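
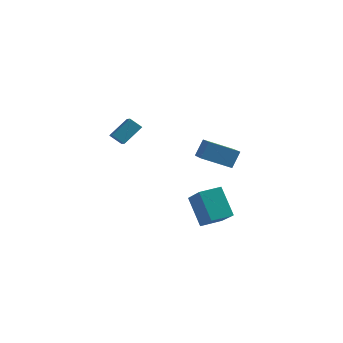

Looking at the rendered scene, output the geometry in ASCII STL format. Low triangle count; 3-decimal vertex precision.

solid 
facet normal -0.476 0.751 -0.458
outer loop
vertex -3.441 1.826 0.745
vertex -2.746 1.902 0.147
vertex -4.144 0.803 -0.2
endloop
endfacet
facet normal -0.754 -0.083 0.651
outer loop
vertex -3.734 0.158 0.193
vertex -3.441 1.826 0.745
vertex -4.144 0.803 -0.2
endloop
endfacet
facet normal -0.477 0.751 -0.457
outer loop
vertex -4.144 0.803 -0.2
vertex -2.746 1.902 0.147
vertex -3.449 0.88 -0.799
endloop
endfacet
facet normal -0.450 -0.656 -0.606
outer loop
vertex -3.449 0.88 -0.799
vertex -3.734 0.158 0.193
vertex -4.144 0.803 -0.2
endloop
endfacet
facet normal 0.450 0.656 0.606
outer loop
vertex -3.441 1.826 0.745
vertex -2.336 1.257 0.54
vertex -2.746 1.902 0.147
endloop
endfacet
facet normal -0.755 -0.083 0.650
outer loop
vertex -3.031 1.18 1.139
vertex -3.441 1.826 0.745
vertex -3.734 0.158 0.193
endloop
endfacet
facet normal 0.450 0.656 0.606
outer loop
vertex -3.031 1.18 1.139
vertex -2.336 1.257 0.54
vertex -3.441 1.826 0.745
endloop
endfacet
facet normal 0.755 0.083 -0.651
outer loop
vertex -2.746 1.902 0.147
vertex -2.336 1.257 0.54
vertex -3.449 0.88 -0.799
endloop
endfacet
facet normal -0.450 -0.656 -0.606
outer loop
vertex -3.039 0.234 -0.405
vertex -3.734 0.158 0.193
vertex -3.449 0.88 -0.799
endloop
endfacet
facet normal 0.755 0.082 -0.651
outer loop
vertex -3.449 0.88 -0.799
vertex -2.336 1.257 0.54
vertex -3.039 0.234 -0.405
endloop
endfacet
facet normal 0.476 -0.751 0.458
outer loop
vertex -3.039 0.234 -0.405
vertex -3.031 1.18 1.139
vertex -3.734 0.158 0.193
endloop
endfacet
facet normal 0.477 -0.750 0.457
outer loop
vertex -2.336 1.257 0.54
vertex -3.031 1.18 1.139
vertex -3.039 0.234 -0.405
endloop
endfacet
facet normal -0.874 -0.271 0.403
outer loop
vertex 1.41 1.885 -0.376
vertex 0.568 3.508 -1.11
vertex 1.124 1.268 -1.413
endloop
endfacet
facet normal 0.427 -0.824 0.372
outer loop
vertex 2.812 1.792 -2.19
vertex 1.41 1.885 -0.376
vertex 1.124 1.268 -1.413
endloop
endfacet
facet normal -0.875 -0.271 0.402
outer loop
vertex 1.124 1.268 -1.413
vertex 0.568 3.508 -1.11
vertex 0.283 2.891 -2.147
endloop
endfacet
facet normal -0.230 -0.498 -0.836
outer loop
vertex 0.283 2.891 -2.147
vertex 2.812 1.792 -2.19
vertex 1.124 1.268 -1.413
endloop
endfacet
facet normal 0.230 0.498 0.836
outer loop
vertex 1.41 1.885 -0.376
vertex 2.256 4.032 -1.887
vertex 0.568 3.508 -1.11
endloop
endfacet
facet normal 0.427 -0.824 0.373
outer loop
vertex 3.097 2.409 -1.153
vertex 1.41 1.885 -0.376
vertex 2.812 1.792 -2.19
endloop
endfacet
facet normal 0.231 0.498 0.836
outer loop
vertex 3.097 2.409 -1.153
vertex 2.256 4.032 -1.887
vertex 1.41 1.885 -0.376
endloop
endfacet
facet normal -0.427 0.824 -0.373
outer loop
vertex 0.568 3.508 -1.11
vertex 2.256 4.032 -1.887
vertex 0.283 2.891 -2.147
endloop
endfacet
facet normal -0.231 -0.498 -0.836
outer loop
vertex 1.97 3.415 -2.924
vertex 2.812 1.792 -2.19
vertex 0.283 2.891 -2.147
endloop
endfacet
facet normal -0.427 0.824 -0.372
outer loop
vertex 0.283 2.891 -2.147
vertex 2.256 4.032 -1.887
vertex 1.97 3.415 -2.924
endloop
endfacet
facet normal 0.874 0.272 -0.402
outer loop
vertex 1.97 3.415 -2.924
vertex 3.097 2.409 -1.153
vertex 2.812 1.792 -2.19
endloop
endfacet
facet normal 0.874 0.271 -0.402
outer loop
vertex 2.256 4.032 -1.887
vertex 3.097 2.409 -1.153
vertex 1.97 3.415 -2.924
endloop
endfacet
facet normal -0.479 0.613 -0.628
outer loop
vertex 1.778 -3.103 -2.182
vertex 2.739 -2.235 -2.068
vertex 2.729 -3.952 -3.737
endloop
endfacet
facet normal -0.739 -0.668 -0.087
outer loop
vertex 3.741 -5.245 -2.412
vertex 1.778 -3.103 -2.182
vertex 2.729 -3.952 -3.737
endloop
endfacet
facet normal -0.480 0.613 -0.628
outer loop
vertex 2.729 -3.952 -3.737
vertex 2.739 -2.235 -2.068
vertex 3.69 -3.083 -3.623
endloop
endfacet
facet normal 0.473 -0.422 -0.773
outer loop
vertex 3.69 -3.083 -3.623
vertex 3.741 -5.245 -2.412
vertex 2.729 -3.952 -3.737
endloop
endfacet
facet normal -0.473 0.422 0.773
outer loop
vertex 1.778 -3.103 -2.182
vertex 3.751 -3.528 -0.743
vertex 2.739 -2.235 -2.068
endloop
endfacet
facet normal -0.739 -0.668 -0.088
outer loop
vertex 2.79 -4.397 -0.857
vertex 1.778 -3.103 -2.182
vertex 3.741 -5.245 -2.412
endloop
endfacet
facet normal -0.473 0.422 0.773
outer loop
vertex 2.79 -4.397 -0.857
vertex 3.751 -3.528 -0.743
vertex 1.778 -3.103 -2.182
endloop
endfacet
facet normal 0.739 0.668 0.088
outer loop
vertex 2.739 -2.235 -2.068
vertex 3.751 -3.528 -0.743
vertex 3.69 -3.083 -3.623
endloop
endfacet
facet normal 0.473 -0.422 -0.773
outer loop
vertex 4.702 -4.377 -2.298
vertex 3.741 -5.245 -2.412
vertex 3.69 -3.083 -3.623
endloop
endfacet
facet normal 0.739 0.668 0.088
outer loop
vertex 3.69 -3.083 -3.623
vertex 3.751 -3.528 -0.743
vertex 4.702 -4.377 -2.298
endloop
endfacet
facet normal 0.479 -0.613 0.628
outer loop
vertex 4.702 -4.377 -2.298
vertex 2.79 -4.397 -0.857
vertex 3.741 -5.245 -2.412
endloop
endfacet
facet normal 0.480 -0.613 0.628
outer loop
vertex 3.751 -3.528 -0.743
vertex 2.79 -4.397 -0.857
vertex 4.702 -4.377 -2.298
endloop
endfacet

endsolid


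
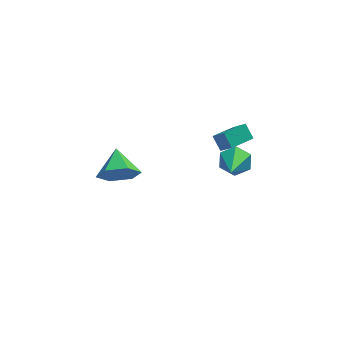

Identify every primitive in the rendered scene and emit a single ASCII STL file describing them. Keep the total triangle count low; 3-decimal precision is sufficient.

solid 
facet normal -0.030 -0.917 -0.398
outer loop
vertex -1.799 0.388 2.198
vertex -2.171 0.768 1.351
vertex -1.182 0.684 1.469
endloop
endfacet
facet normal 0.685 0.254 0.683
outer loop
vertex -1.799 0.388 2.198
vertex -1.182 0.684 1.469
vertex -2.129 2.052 1.909
endloop
endfacet
facet normal -0.030 -0.917 -0.398
outer loop
vertex -1.182 0.684 1.469
vertex -2.171 0.768 1.351
vertex -1.554 1.064 0.622
endloop
endfacet
facet normal 0.805 0.586 -0.090
outer loop
vertex -1.182 0.684 1.469
vertex -1.554 1.064 0.622
vertex -2.129 2.052 1.909
endloop
endfacet
facet normal -0.030 -0.917 -0.398
outer loop
vertex -1.554 1.064 0.622
vertex -2.171 0.768 1.351
vertex -2.543 1.148 0.504
endloop
endfacet
facet normal 0.136 0.814 -0.564
outer loop
vertex -1.554 1.064 0.622
vertex -2.543 1.148 0.504
vertex -2.129 2.052 1.909
endloop
endfacet
facet normal -0.030 -0.917 -0.398
outer loop
vertex -2.543 1.148 0.504
vertex -2.171 0.768 1.351
vertex -3.161 0.852 1.233
endloop
endfacet
facet normal -0.652 0.710 -0.265
outer loop
vertex -2.543 1.148 0.504
vertex -3.161 0.852 1.233
vertex -2.129 2.052 1.909
endloop
endfacet
facet normal -0.030 -0.917 -0.398
outer loop
vertex -3.161 0.852 1.233
vertex -2.171 0.768 1.351
vertex -2.789 0.472 2.08
endloop
endfacet
facet normal -0.773 0.378 0.509
outer loop
vertex -3.161 0.852 1.233
vertex -2.789 0.472 2.08
vertex -2.129 2.052 1.909
endloop
endfacet
facet normal -0.030 -0.917 -0.398
outer loop
vertex -2.789 0.472 2.08
vertex -2.171 0.768 1.351
vertex -1.799 0.388 2.198
endloop
endfacet
facet normal -0.104 0.150 0.983
outer loop
vertex -2.789 0.472 2.08
vertex -1.799 0.388 2.198
vertex -2.129 2.052 1.909
endloop
endfacet
facet normal 0.248 0.833 -0.495
outer loop
vertex 4.253 4.025 -2.859
vertex 3.603 4.417 -2.525
vertex 4.337 4.428 -2.138
endloop
endfacet
facet normal 0.820 -0.536 0.204
outer loop
vertex 4.253 4.025 -2.859
vertex 4.337 4.428 -2.138
vertex 3.117 2.783 -1.555
endloop
endfacet
facet normal 0.248 0.834 -0.493
outer loop
vertex 4.337 4.428 -2.138
vertex 3.603 4.417 -2.525
vertex 3.686 4.819 -1.804
endloop
endfacet
facet normal 0.449 -0.016 0.894
outer loop
vertex 4.337 4.428 -2.138
vertex 3.686 4.819 -1.804
vertex 3.117 2.783 -1.555
endloop
endfacet
facet normal 0.247 0.834 -0.493
outer loop
vertex 3.686 4.819 -1.804
vertex 3.603 4.417 -2.525
vertex 2.952 4.808 -2.19
endloop
endfacet
facet normal -0.455 0.232 0.859
outer loop
vertex 3.686 4.819 -1.804
vertex 2.952 4.808 -2.19
vertex 3.117 2.783 -1.555
endloop
endfacet
facet normal 0.247 0.834 -0.494
outer loop
vertex 2.952 4.808 -2.19
vertex 3.603 4.417 -2.525
vertex 2.868 4.406 -2.911
endloop
endfacet
facet normal -0.990 -0.038 0.136
outer loop
vertex 2.952 4.808 -2.19
vertex 2.868 4.406 -2.911
vertex 3.117 2.783 -1.555
endloop
endfacet
facet normal 0.248 0.833 -0.495
outer loop
vertex 2.868 4.406 -2.911
vertex 3.603 4.417 -2.525
vertex 3.519 4.014 -3.245
endloop
endfacet
facet normal -0.619 -0.557 -0.553
outer loop
vertex 2.868 4.406 -2.911
vertex 3.519 4.014 -3.245
vertex 3.117 2.783 -1.555
endloop
endfacet
facet normal 0.248 0.833 -0.495
outer loop
vertex 3.519 4.014 -3.245
vertex 3.603 4.417 -2.525
vertex 4.253 4.025 -2.859
endloop
endfacet
facet normal 0.285 -0.806 -0.519
outer loop
vertex 3.519 4.014 -3.245
vertex 4.253 4.025 -2.859
vertex 3.117 2.783 -1.555
endloop
endfacet
facet normal -0.396 0.538 -0.744
outer loop
vertex 2.387 3.579 0.522
vertex 3.471 4.21 0.401
vertex 2.657 3.01 -0.034
endloop
endfacet
facet normal -0.860 -0.501 0.095
outer loop
vertex 3.069 2.45 0.739
vertex 2.387 3.579 0.522
vertex 2.657 3.01 -0.034
endloop
endfacet
facet normal -0.397 0.539 -0.743
outer loop
vertex 2.657 3.01 -0.034
vertex 3.471 4.21 0.401
vertex 3.74 3.641 -0.155
endloop
endfacet
facet normal 0.321 -0.678 -0.662
outer loop
vertex 3.74 3.641 -0.155
vertex 3.069 2.45 0.739
vertex 2.657 3.01 -0.034
endloop
endfacet
facet normal -0.321 0.678 0.662
outer loop
vertex 2.387 3.579 0.522
vertex 3.883 3.65 1.174
vertex 3.471 4.21 0.401
endloop
endfacet
facet normal -0.860 -0.501 0.097
outer loop
vertex 2.8 3.019 1.295
vertex 2.387 3.579 0.522
vertex 3.069 2.45 0.739
endloop
endfacet
facet normal -0.321 0.677 0.662
outer loop
vertex 2.8 3.019 1.295
vertex 3.883 3.65 1.174
vertex 2.387 3.579 0.522
endloop
endfacet
facet normal 0.860 0.501 -0.096
outer loop
vertex 3.471 4.21 0.401
vertex 3.883 3.65 1.174
vertex 3.74 3.641 -0.155
endloop
endfacet
facet normal 0.320 -0.677 -0.662
outer loop
vertex 4.153 3.081 0.618
vertex 3.069 2.45 0.739
vertex 3.74 3.641 -0.155
endloop
endfacet
facet normal 0.860 0.502 -0.096
outer loop
vertex 3.74 3.641 -0.155
vertex 3.883 3.65 1.174
vertex 4.153 3.081 0.618
endloop
endfacet
facet normal 0.397 -0.539 0.743
outer loop
vertex 4.153 3.081 0.618
vertex 2.8 3.019 1.295
vertex 3.069 2.45 0.739
endloop
endfacet
facet normal 0.397 -0.538 0.744
outer loop
vertex 3.883 3.65 1.174
vertex 2.8 3.019 1.295
vertex 4.153 3.081 0.618
endloop
endfacet

endsolid


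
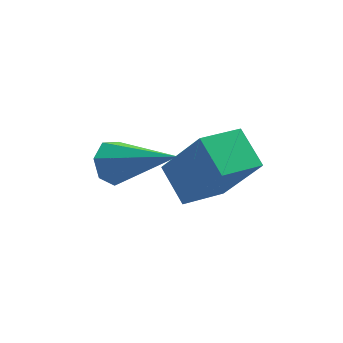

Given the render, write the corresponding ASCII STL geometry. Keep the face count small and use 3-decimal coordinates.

solid 
facet normal -0.499 0.660 -0.562
outer loop
vertex -2.396 1.823 3.638
vertex -2.736 1.38 3.419
vertex -2.832 1.72 3.904
endloop
endfacet
facet normal 0.346 0.531 0.773
outer loop
vertex -2.396 1.823 3.638
vertex -2.832 1.72 3.904
vertex -1.724 0.04 4.561
endloop
endfacet
facet normal -0.498 0.660 -0.562
outer loop
vertex -2.832 1.72 3.904
vertex -2.736 1.38 3.419
vertex -3.195 1.361 3.804
endloop
endfacet
facet normal -0.369 0.117 0.922
outer loop
vertex -2.832 1.72 3.904
vertex -3.195 1.361 3.804
vertex -1.724 0.04 4.561
endloop
endfacet
facet normal -0.499 0.660 -0.562
outer loop
vertex -3.195 1.361 3.804
vertex -2.736 1.38 3.419
vertex -3.213 1.016 3.415
endloop
endfacet
facet normal -0.709 -0.511 0.486
outer loop
vertex -3.195 1.361 3.804
vertex -3.213 1.016 3.415
vertex -1.724 0.04 4.561
endloop
endfacet
facet normal -0.498 0.659 -0.563
outer loop
vertex -3.213 1.016 3.415
vertex -2.736 1.38 3.419
vertex -2.871 0.945 3.029
endloop
endfacet
facet normal -0.419 -0.884 -0.209
outer loop
vertex -3.213 1.016 3.415
vertex -2.871 0.945 3.029
vertex -1.724 0.04 4.561
endloop
endfacet
facet normal -0.498 0.659 -0.563
outer loop
vertex -2.871 0.945 3.029
vertex -2.736 1.38 3.419
vertex -2.427 1.201 2.936
endloop
endfacet
facet normal 0.281 -0.719 -0.635
outer loop
vertex -2.871 0.945 3.029
vertex -2.427 1.201 2.936
vertex -1.724 0.04 4.561
endloop
endfacet
facet normal -0.497 0.660 -0.563
outer loop
vertex -2.427 1.201 2.936
vertex -2.736 1.38 3.419
vertex -2.216 1.592 3.208
endloop
endfacet
facet normal 0.869 -0.139 -0.475
outer loop
vertex -2.427 1.201 2.936
vertex -2.216 1.592 3.208
vertex -1.724 0.04 4.561
endloop
endfacet
facet normal -0.497 0.660 -0.563
outer loop
vertex -2.216 1.592 3.208
vertex -2.736 1.38 3.419
vertex -2.396 1.823 3.638
endloop
endfacet
facet normal 0.896 0.416 0.152
outer loop
vertex -2.216 1.592 3.208
vertex -2.396 1.823 3.638
vertex -1.724 0.04 4.561
endloop
endfacet
facet normal -0.393 0.360 -0.846
outer loop
vertex -1.248 0.812 1.655
vertex -1.332 1.843 2.133
vertex -0.056 1.108 1.227
endloop
endfacet
facet normal 0.074 -0.905 -0.420
outer loop
vertex 0.632 0.477 2.707
vertex -1.248 0.812 1.655
vertex -0.056 1.108 1.227
endloop
endfacet
facet normal -0.393 0.360 -0.846
outer loop
vertex -0.056 1.108 1.227
vertex -1.332 1.843 2.133
vertex -0.14 2.139 1.705
endloop
endfacet
facet normal 0.917 0.227 -0.329
outer loop
vertex -0.14 2.139 1.705
vertex 0.632 0.477 2.707
vertex -0.056 1.108 1.227
endloop
endfacet
facet normal -0.917 -0.227 0.329
outer loop
vertex -1.248 0.812 1.655
vertex -0.644 1.212 3.613
vertex -1.332 1.843 2.133
endloop
endfacet
facet normal 0.074 -0.905 -0.420
outer loop
vertex -0.56 0.181 3.135
vertex -1.248 0.812 1.655
vertex 0.632 0.477 2.707
endloop
endfacet
facet normal -0.917 -0.227 0.329
outer loop
vertex -0.56 0.181 3.135
vertex -0.644 1.212 3.613
vertex -1.248 0.812 1.655
endloop
endfacet
facet normal -0.074 0.905 0.420
outer loop
vertex -1.332 1.843 2.133
vertex -0.644 1.212 3.613
vertex -0.14 2.139 1.705
endloop
endfacet
facet normal 0.917 0.227 -0.329
outer loop
vertex 0.548 1.508 3.185
vertex 0.632 0.477 2.707
vertex -0.14 2.139 1.705
endloop
endfacet
facet normal -0.074 0.905 0.420
outer loop
vertex -0.14 2.139 1.705
vertex -0.644 1.212 3.613
vertex 0.548 1.508 3.185
endloop
endfacet
facet normal 0.393 -0.360 0.846
outer loop
vertex 0.548 1.508 3.185
vertex -0.56 0.181 3.135
vertex 0.632 0.477 2.707
endloop
endfacet
facet normal 0.393 -0.360 0.846
outer loop
vertex -0.644 1.212 3.613
vertex -0.56 0.181 3.135
vertex 0.548 1.508 3.185
endloop
endfacet

endsolid


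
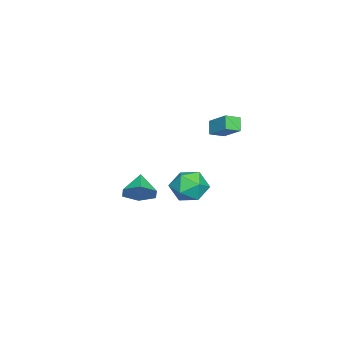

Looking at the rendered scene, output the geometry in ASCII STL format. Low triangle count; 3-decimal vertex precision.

solid 
facet normal -0.817 -0.014 0.576
outer loop
vertex 2.337 2.329 0.737
vertex 2.78 1.492 1.345
vertex 2.968 2.562 1.638
endloop
endfacet
facet normal -0.696 0.641 0.322
outer loop
vertex 2.337 2.329 0.737
vertex 2.968 2.562 1.638
vertex 3.088 3.165 0.696
endloop
endfacet
facet normal -0.694 0.605 -0.391
outer loop
vertex 2.337 2.329 0.737
vertex 3.088 3.165 0.696
vertex 2.974 2.468 -0.18
endloop
endfacet
facet normal -0.814 -0.074 -0.576
outer loop
vertex 2.337 2.329 0.737
vertex 2.974 2.468 -0.18
vertex 2.784 1.434 0.221
endloop
endfacet
facet normal -0.890 -0.456 0.020
outer loop
vertex 2.337 2.329 0.737
vertex 2.784 1.434 0.221
vertex 2.78 1.492 1.345
endloop
endfacet
facet normal -0.047 0.844 0.534
outer loop
vertex 3.088 3.165 0.696
vertex 2.968 2.562 1.638
vertex 3.996 2.846 1.279
endloop
endfacet
facet normal -0.241 -0.217 0.946
outer loop
vertex 2.968 2.562 1.638
vertex 2.78 1.492 1.345
vertex 3.806 1.812 1.68
endloop
endfacet
facet normal -0.358 -0.933 0.047
outer loop
vertex 2.78 1.492 1.345
vertex 2.784 1.434 0.221
vertex 3.692 1.115 0.804
endloop
endfacet
facet normal -0.235 -0.314 -0.920
outer loop
vertex 2.784 1.434 0.221
vertex 2.974 2.468 -0.18
vertex 3.812 1.718 -0.138
endloop
endfacet
facet normal -0.043 0.785 -0.619
outer loop
vertex 2.974 2.468 -0.18
vertex 3.088 3.165 0.696
vertex 4.0 2.788 0.155
endloop
endfacet
facet normal 0.814 0.074 0.576
outer loop
vertex 4.443 1.951 0.763
vertex 3.996 2.846 1.279
vertex 3.806 1.812 1.68
endloop
endfacet
facet normal 0.694 -0.605 0.391
outer loop
vertex 4.443 1.951 0.763
vertex 3.806 1.812 1.68
vertex 3.692 1.115 0.804
endloop
endfacet
facet normal 0.696 -0.641 -0.322
outer loop
vertex 4.443 1.951 0.763
vertex 3.692 1.115 0.804
vertex 3.812 1.718 -0.138
endloop
endfacet
facet normal 0.817 0.014 -0.576
outer loop
vertex 4.443 1.951 0.763
vertex 3.812 1.718 -0.138
vertex 4.0 2.788 0.155
endloop
endfacet
facet normal 0.890 0.456 -0.020
outer loop
vertex 4.443 1.951 0.763
vertex 4.0 2.788 0.155
vertex 3.996 2.846 1.279
endloop
endfacet
facet normal 0.235 0.314 0.920
outer loop
vertex 3.806 1.812 1.68
vertex 3.996 2.846 1.279
vertex 2.968 2.562 1.638
endloop
endfacet
facet normal 0.043 -0.785 0.619
outer loop
vertex 3.692 1.115 0.804
vertex 3.806 1.812 1.68
vertex 2.78 1.492 1.345
endloop
endfacet
facet normal 0.047 -0.844 -0.534
outer loop
vertex 3.812 1.718 -0.138
vertex 3.692 1.115 0.804
vertex 2.784 1.434 0.221
endloop
endfacet
facet normal 0.241 0.217 -0.946
outer loop
vertex 4.0 2.788 0.155
vertex 3.812 1.718 -0.138
vertex 2.974 2.468 -0.18
endloop
endfacet
facet normal 0.358 0.933 -0.047
outer loop
vertex 3.996 2.846 1.279
vertex 4.0 2.788 0.155
vertex 3.088 3.165 0.696
endloop
endfacet
facet normal 0.799 0.194 -0.569
outer loop
vertex 1.365 -2.076 -1.146
vertex 0.835 -1.326 -1.634
vertex 1.388 -1.102 -0.782
endloop
endfacet
facet normal 0.101 -0.350 0.931
outer loop
vertex 1.365 -2.076 -1.146
vertex 1.388 -1.102 -0.782
vertex -0.355 -1.614 -0.786
endloop
endfacet
facet normal 0.799 0.193 -0.569
outer loop
vertex 1.388 -1.102 -0.782
vertex 0.835 -1.326 -1.634
vertex 0.858 -0.352 -1.271
endloop
endfacet
facet normal -0.140 0.470 0.872
outer loop
vertex 1.388 -1.102 -0.782
vertex 0.858 -0.352 -1.271
vertex -0.355 -1.614 -0.786
endloop
endfacet
facet normal 0.800 0.193 -0.569
outer loop
vertex 0.858 -0.352 -1.271
vertex 0.835 -1.326 -1.634
vertex 0.306 -0.576 -2.123
endloop
endfacet
facet normal -0.654 0.719 0.235
outer loop
vertex 0.858 -0.352 -1.271
vertex 0.306 -0.576 -2.123
vertex -0.355 -1.614 -0.786
endloop
endfacet
facet normal 0.800 0.193 -0.569
outer loop
vertex 0.306 -0.576 -2.123
vertex 0.835 -1.326 -1.634
vertex 0.283 -1.55 -2.486
endloop
endfacet
facet normal -0.928 0.150 -0.342
outer loop
vertex 0.306 -0.576 -2.123
vertex 0.283 -1.55 -2.486
vertex -0.355 -1.614 -0.786
endloop
endfacet
facet normal 0.799 0.194 -0.569
outer loop
vertex 0.283 -1.55 -2.486
vertex 0.835 -1.326 -1.634
vertex 0.812 -2.3 -1.998
endloop
endfacet
facet normal -0.687 -0.669 -0.283
outer loop
vertex 0.283 -1.55 -2.486
vertex 0.812 -2.3 -1.998
vertex -0.355 -1.614 -0.786
endloop
endfacet
facet normal 0.799 0.194 -0.569
outer loop
vertex 0.812 -2.3 -1.998
vertex 0.835 -1.326 -1.634
vertex 1.365 -2.076 -1.146
endloop
endfacet
facet normal -0.173 -0.919 0.354
outer loop
vertex 0.812 -2.3 -1.998
vertex 1.365 -2.076 -1.146
vertex -0.355 -1.614 -0.786
endloop
endfacet
facet normal -0.472 -0.682 -0.559
outer loop
vertex -3.902 1.241 2.041
vertex -4.499 1.928 1.706
vertex -3.296 1.414 1.318
endloop
endfacet
facet normal 0.615 -0.709 0.345
outer loop
vertex -2.521 2.532 2.234
vertex -3.902 1.241 2.041
vertex -3.296 1.414 1.318
endloop
endfacet
facet normal -0.472 -0.682 -0.558
outer loop
vertex -3.296 1.414 1.318
vertex -4.499 1.928 1.706
vertex -3.892 2.101 0.982
endloop
endfacet
facet normal 0.632 0.180 -0.754
outer loop
vertex -3.892 2.101 0.982
vertex -2.521 2.532 2.234
vertex -3.296 1.414 1.318
endloop
endfacet
facet normal -0.631 -0.181 0.754
outer loop
vertex -3.902 1.241 2.041
vertex -3.724 3.046 2.622
vertex -4.499 1.928 1.706
endloop
endfacet
facet normal 0.615 -0.709 0.346
outer loop
vertex -3.128 2.359 2.958
vertex -3.902 1.241 2.041
vertex -2.521 2.532 2.234
endloop
endfacet
facet normal -0.632 -0.180 0.753
outer loop
vertex -3.128 2.359 2.958
vertex -3.724 3.046 2.622
vertex -3.902 1.241 2.041
endloop
endfacet
facet normal -0.614 0.709 -0.346
outer loop
vertex -4.499 1.928 1.706
vertex -3.724 3.046 2.622
vertex -3.892 2.101 0.982
endloop
endfacet
facet normal 0.632 0.181 -0.754
outer loop
vertex -3.118 3.219 1.899
vertex -2.521 2.532 2.234
vertex -3.892 2.101 0.982
endloop
endfacet
facet normal -0.615 0.709 -0.346
outer loop
vertex -3.892 2.101 0.982
vertex -3.724 3.046 2.622
vertex -3.118 3.219 1.899
endloop
endfacet
facet normal 0.472 0.682 0.559
outer loop
vertex -3.118 3.219 1.899
vertex -3.128 2.359 2.958
vertex -2.521 2.532 2.234
endloop
endfacet
facet normal 0.472 0.682 0.559
outer loop
vertex -3.724 3.046 2.622
vertex -3.128 2.359 2.958
vertex -3.118 3.219 1.899
endloop
endfacet

endsolid


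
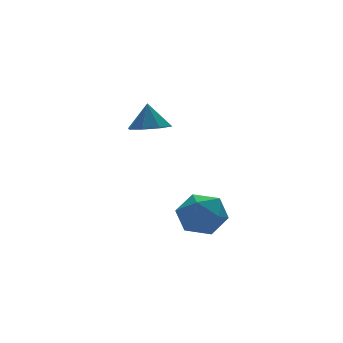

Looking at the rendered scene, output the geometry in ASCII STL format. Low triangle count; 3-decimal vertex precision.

solid 
facet normal -0.042 -0.250 -0.967
outer loop
vertex 3.742 1.498 -0.183
vertex 2.814 1.544 -0.155
vertex 3.497 2.147 -0.34
endloop
endfacet
facet normal 0.797 0.409 0.446
outer loop
vertex 3.742 1.498 -0.183
vertex 3.497 2.147 -0.34
vertex 2.866 1.856 1.055
endloop
endfacet
facet normal -0.042 -0.249 -0.968
outer loop
vertex 3.497 2.147 -0.34
vertex 2.814 1.544 -0.155
vertex 2.852 2.443 -0.388
endloop
endfacet
facet normal 0.370 0.862 0.347
outer loop
vertex 3.497 2.147 -0.34
vertex 2.852 2.443 -0.388
vertex 2.866 1.856 1.055
endloop
endfacet
facet normal -0.042 -0.249 -0.968
outer loop
vertex 2.852 2.443 -0.388
vertex 2.814 1.544 -0.155
vertex 2.184 2.213 -0.3
endloop
endfacet
facet normal -0.259 0.894 0.366
outer loop
vertex 2.852 2.443 -0.388
vertex 2.184 2.213 -0.3
vertex 2.866 1.856 1.055
endloop
endfacet
facet normal -0.042 -0.249 -0.968
outer loop
vertex 2.184 2.213 -0.3
vertex 2.814 1.544 -0.155
vertex 1.886 1.591 -0.127
endloop
endfacet
facet normal -0.724 0.484 0.492
outer loop
vertex 2.184 2.213 -0.3
vertex 1.886 1.591 -0.127
vertex 2.866 1.856 1.055
endloop
endfacet
facet normal -0.042 -0.249 -0.967
outer loop
vertex 1.886 1.591 -0.127
vertex 2.814 1.544 -0.155
vertex 2.131 0.941 0.03
endloop
endfacet
facet normal -0.750 -0.126 0.650
outer loop
vertex 1.886 1.591 -0.127
vertex 2.131 0.941 0.03
vertex 2.866 1.856 1.055
endloop
endfacet
facet normal -0.041 -0.250 -0.967
outer loop
vertex 2.131 0.941 0.03
vertex 2.814 1.544 -0.155
vertex 2.776 0.645 0.079
endloop
endfacet
facet normal -0.323 -0.579 0.749
outer loop
vertex 2.131 0.941 0.03
vertex 2.776 0.645 0.079
vertex 2.866 1.856 1.055
endloop
endfacet
facet normal -0.041 -0.250 -0.967
outer loop
vertex 2.776 0.645 0.079
vertex 2.814 1.544 -0.155
vertex 3.444 0.875 -0.009
endloop
endfacet
facet normal 0.307 -0.611 0.730
outer loop
vertex 2.776 0.645 0.079
vertex 3.444 0.875 -0.009
vertex 2.866 1.856 1.055
endloop
endfacet
facet normal -0.042 -0.250 -0.967
outer loop
vertex 3.444 0.875 -0.009
vertex 2.814 1.544 -0.155
vertex 3.742 1.498 -0.183
endloop
endfacet
facet normal 0.771 -0.200 0.604
outer loop
vertex 3.444 0.875 -0.009
vertex 3.742 1.498 -0.183
vertex 2.866 1.856 1.055
endloop
endfacet
facet normal 0.054 0.011 0.998
outer loop
vertex 2.452 -2.419 -2.419
vertex 2.031 -3.439 -2.385
vertex 3.124 -3.295 -2.446
endloop
endfacet
facet normal 0.569 0.414 0.710
outer loop
vertex 2.452 -2.419 -2.419
vertex 3.124 -3.295 -2.446
vertex 3.317 -2.43 -3.105
endloop
endfacet
facet normal 0.257 0.916 0.309
outer loop
vertex 2.452 -2.419 -2.419
vertex 3.317 -2.43 -3.105
vertex 2.344 -2.04 -3.451
endloop
endfacet
facet normal -0.449 0.822 0.349
outer loop
vertex 2.452 -2.419 -2.419
vertex 2.344 -2.04 -3.451
vertex 1.549 -2.663 -3.006
endloop
endfacet
facet normal -0.575 0.263 0.775
outer loop
vertex 2.452 -2.419 -2.419
vertex 1.549 -2.663 -3.006
vertex 2.031 -3.439 -2.385
endloop
endfacet
facet normal 0.960 0.000 0.281
outer loop
vertex 3.317 -2.43 -3.105
vertex 3.124 -3.295 -2.446
vertex 3.431 -3.457 -3.494
endloop
endfacet
facet normal 0.128 -0.653 0.747
outer loop
vertex 3.124 -3.295 -2.446
vertex 2.031 -3.439 -2.385
vertex 2.636 -4.08 -3.049
endloop
endfacet
facet normal -0.890 -0.245 0.385
outer loop
vertex 2.031 -3.439 -2.385
vertex 1.549 -2.663 -3.006
vertex 1.663 -3.69 -3.395
endloop
endfacet
facet normal -0.687 0.660 -0.303
outer loop
vertex 1.549 -2.663 -3.006
vertex 2.344 -2.04 -3.451
vertex 1.856 -2.825 -4.054
endloop
endfacet
facet normal 0.456 0.811 -0.368
outer loop
vertex 2.344 -2.04 -3.451
vertex 3.317 -2.43 -3.105
vertex 2.949 -2.681 -4.115
endloop
endfacet
facet normal 0.449 -0.822 -0.349
outer loop
vertex 2.528 -3.701 -4.081
vertex 3.431 -3.457 -3.494
vertex 2.636 -4.08 -3.049
endloop
endfacet
facet normal -0.257 -0.916 -0.309
outer loop
vertex 2.528 -3.701 -4.081
vertex 2.636 -4.08 -3.049
vertex 1.663 -3.69 -3.395
endloop
endfacet
facet normal -0.569 -0.414 -0.710
outer loop
vertex 2.528 -3.701 -4.081
vertex 1.663 -3.69 -3.395
vertex 1.856 -2.825 -4.054
endloop
endfacet
facet normal -0.054 -0.011 -0.998
outer loop
vertex 2.528 -3.701 -4.081
vertex 1.856 -2.825 -4.054
vertex 2.949 -2.681 -4.115
endloop
endfacet
facet normal 0.575 -0.263 -0.775
outer loop
vertex 2.528 -3.701 -4.081
vertex 2.949 -2.681 -4.115
vertex 3.431 -3.457 -3.494
endloop
endfacet
facet normal 0.687 -0.660 0.303
outer loop
vertex 2.636 -4.08 -3.049
vertex 3.431 -3.457 -3.494
vertex 3.124 -3.295 -2.446
endloop
endfacet
facet normal -0.456 -0.811 0.368
outer loop
vertex 1.663 -3.69 -3.395
vertex 2.636 -4.08 -3.049
vertex 2.031 -3.439 -2.385
endloop
endfacet
facet normal -0.960 -0.000 -0.281
outer loop
vertex 1.856 -2.825 -4.054
vertex 1.663 -3.69 -3.395
vertex 1.549 -2.663 -3.006
endloop
endfacet
facet normal -0.128 0.653 -0.747
outer loop
vertex 2.949 -2.681 -4.115
vertex 1.856 -2.825 -4.054
vertex 2.344 -2.04 -3.451
endloop
endfacet
facet normal 0.890 0.245 -0.385
outer loop
vertex 3.431 -3.457 -3.494
vertex 2.949 -2.681 -4.115
vertex 3.317 -2.43 -3.105
endloop
endfacet

endsolid


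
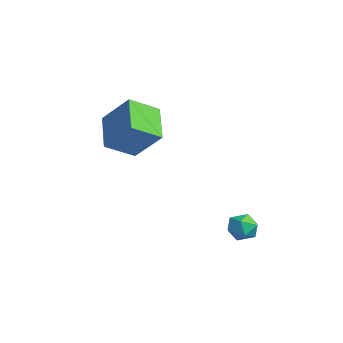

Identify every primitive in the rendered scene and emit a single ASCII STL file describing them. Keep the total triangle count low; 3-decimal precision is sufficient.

solid 
facet normal -0.654 0.008 0.757
outer loop
vertex 1.497 0.114 -3.183
vertex 1.833 -0.444 -2.887
vertex 2.032 0.223 -2.722
endloop
endfacet
facet normal -0.561 0.665 0.493
outer loop
vertex 1.497 0.114 -3.183
vertex 2.032 0.223 -2.722
vertex 1.983 0.621 -3.314
endloop
endfacet
facet normal -0.733 0.651 -0.198
outer loop
vertex 1.497 0.114 -3.183
vertex 1.983 0.621 -3.314
vertex 1.753 0.201 -3.845
endloop
endfacet
facet normal -0.932 -0.014 -0.362
outer loop
vertex 1.497 0.114 -3.183
vertex 1.753 0.201 -3.845
vertex 1.66 -0.457 -3.581
endloop
endfacet
facet normal -0.883 -0.411 0.228
outer loop
vertex 1.497 0.114 -3.183
vertex 1.66 -0.457 -3.581
vertex 1.833 -0.444 -2.887
endloop
endfacet
facet normal 0.133 0.828 0.545
outer loop
vertex 1.983 0.621 -3.314
vertex 2.032 0.223 -2.722
vertex 2.62 0.377 -3.099
endloop
endfacet
facet normal -0.018 -0.235 0.972
outer loop
vertex 2.032 0.223 -2.722
vertex 1.833 -0.444 -2.887
vertex 2.527 -0.281 -2.835
endloop
endfacet
facet normal -0.389 -0.914 0.114
outer loop
vertex 1.833 -0.444 -2.887
vertex 1.66 -0.457 -3.581
vertex 2.297 -0.701 -3.366
endloop
endfacet
facet normal -0.468 -0.271 -0.841
outer loop
vertex 1.66 -0.457 -3.581
vertex 1.753 0.201 -3.845
vertex 2.248 -0.303 -3.958
endloop
endfacet
facet normal -0.146 0.806 -0.574
outer loop
vertex 1.753 0.201 -3.845
vertex 1.983 0.621 -3.314
vertex 2.447 0.364 -3.793
endloop
endfacet
facet normal 0.932 0.014 0.362
outer loop
vertex 2.783 -0.194 -3.497
vertex 2.62 0.377 -3.099
vertex 2.527 -0.281 -2.835
endloop
endfacet
facet normal 0.733 -0.651 0.198
outer loop
vertex 2.783 -0.194 -3.497
vertex 2.527 -0.281 -2.835
vertex 2.297 -0.701 -3.366
endloop
endfacet
facet normal 0.561 -0.665 -0.493
outer loop
vertex 2.783 -0.194 -3.497
vertex 2.297 -0.701 -3.366
vertex 2.248 -0.303 -3.958
endloop
endfacet
facet normal 0.654 -0.008 -0.757
outer loop
vertex 2.783 -0.194 -3.497
vertex 2.248 -0.303 -3.958
vertex 2.447 0.364 -3.793
endloop
endfacet
facet normal 0.883 0.411 -0.228
outer loop
vertex 2.783 -0.194 -3.497
vertex 2.447 0.364 -3.793
vertex 2.62 0.377 -3.099
endloop
endfacet
facet normal 0.468 0.271 0.841
outer loop
vertex 2.527 -0.281 -2.835
vertex 2.62 0.377 -3.099
vertex 2.032 0.223 -2.722
endloop
endfacet
facet normal 0.146 -0.806 0.574
outer loop
vertex 2.297 -0.701 -3.366
vertex 2.527 -0.281 -2.835
vertex 1.833 -0.444 -2.887
endloop
endfacet
facet normal -0.133 -0.828 -0.545
outer loop
vertex 2.248 -0.303 -3.958
vertex 2.297 -0.701 -3.366
vertex 1.66 -0.457 -3.581
endloop
endfacet
facet normal 0.018 0.235 -0.972
outer loop
vertex 2.447 0.364 -3.793
vertex 2.248 -0.303 -3.958
vertex 1.753 0.201 -3.845
endloop
endfacet
facet normal 0.389 0.914 -0.114
outer loop
vertex 2.62 0.377 -3.099
vertex 2.447 0.364 -3.793
vertex 1.983 0.621 -3.314
endloop
endfacet
facet normal -0.579 -0.427 -0.695
outer loop
vertex -3.644 -3.785 0.973
vertex -3.757 -2.462 0.254
vertex -2.142 -4.199 -0.025
endloop
endfacet
facet normal 0.075 -0.876 0.476
outer loop
vertex -1.083 -3.418 1.246
vertex -3.644 -3.785 0.973
vertex -2.142 -4.199 -0.025
endloop
endfacet
facet normal -0.579 -0.427 -0.695
outer loop
vertex -2.142 -4.199 -0.025
vertex -3.757 -2.462 0.254
vertex -2.255 -2.876 -0.744
endloop
endfacet
facet normal 0.812 -0.224 -0.539
outer loop
vertex -2.255 -2.876 -0.744
vertex -1.083 -3.418 1.246
vertex -2.142 -4.199 -0.025
endloop
endfacet
facet normal -0.812 0.224 0.539
outer loop
vertex -3.644 -3.785 0.973
vertex -2.698 -1.681 1.525
vertex -3.757 -2.462 0.254
endloop
endfacet
facet normal 0.075 -0.876 0.476
outer loop
vertex -2.585 -3.004 2.244
vertex -3.644 -3.785 0.973
vertex -1.083 -3.418 1.246
endloop
endfacet
facet normal -0.812 0.224 0.539
outer loop
vertex -2.585 -3.004 2.244
vertex -2.698 -1.681 1.525
vertex -3.644 -3.785 0.973
endloop
endfacet
facet normal -0.075 0.876 -0.476
outer loop
vertex -3.757 -2.462 0.254
vertex -2.698 -1.681 1.525
vertex -2.255 -2.876 -0.744
endloop
endfacet
facet normal 0.812 -0.224 -0.539
outer loop
vertex -1.196 -2.095 0.527
vertex -1.083 -3.418 1.246
vertex -2.255 -2.876 -0.744
endloop
endfacet
facet normal -0.075 0.876 -0.476
outer loop
vertex -2.255 -2.876 -0.744
vertex -2.698 -1.681 1.525
vertex -1.196 -2.095 0.527
endloop
endfacet
facet normal 0.579 0.427 0.695
outer loop
vertex -1.196 -2.095 0.527
vertex -2.585 -3.004 2.244
vertex -1.083 -3.418 1.246
endloop
endfacet
facet normal 0.579 0.427 0.695
outer loop
vertex -2.698 -1.681 1.525
vertex -2.585 -3.004 2.244
vertex -1.196 -2.095 0.527
endloop
endfacet

endsolid


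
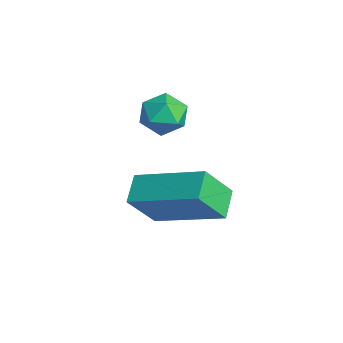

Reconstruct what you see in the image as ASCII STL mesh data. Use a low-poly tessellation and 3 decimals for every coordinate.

solid 
facet normal -0.640 -0.766 0.060
outer loop
vertex -1.542 -3.817 3.645
vertex -1.066 -4.233 3.413
vertex -1.128 -4.129 4.075
endloop
endfacet
facet normal -0.784 -0.274 0.556
outer loop
vertex -1.542 -3.817 3.645
vertex -1.128 -4.129 4.075
vertex -1.287 -3.482 4.17
endloop
endfacet
facet normal -0.912 0.344 0.223
outer loop
vertex -1.542 -3.817 3.645
vertex -1.287 -3.482 4.17
vertex -1.323 -3.186 3.566
endloop
endfacet
facet normal -0.846 0.234 -0.479
outer loop
vertex -1.542 -3.817 3.645
vertex -1.323 -3.186 3.566
vertex -1.187 -3.65 3.099
endloop
endfacet
facet normal -0.678 -0.453 -0.579
outer loop
vertex -1.542 -3.817 3.645
vertex -1.187 -3.65 3.099
vertex -1.066 -4.233 3.413
endloop
endfacet
facet normal -0.200 -0.190 0.961
outer loop
vertex -1.287 -3.482 4.17
vertex -1.128 -4.129 4.075
vertex -0.653 -3.69 4.261
endloop
endfacet
facet normal 0.032 -0.987 0.158
outer loop
vertex -1.128 -4.129 4.075
vertex -1.066 -4.233 3.413
vertex -0.517 -4.154 3.794
endloop
endfacet
facet normal -0.031 -0.479 -0.877
outer loop
vertex -1.066 -4.233 3.413
vertex -1.187 -3.65 3.099
vertex -0.553 -3.858 3.19
endloop
endfacet
facet normal -0.303 0.631 -0.715
outer loop
vertex -1.187 -3.65 3.099
vertex -1.323 -3.186 3.566
vertex -0.712 -3.211 3.285
endloop
endfacet
facet normal -0.409 0.810 0.421
outer loop
vertex -1.323 -3.186 3.566
vertex -1.287 -3.482 4.17
vertex -0.774 -3.107 3.947
endloop
endfacet
facet normal 0.846 -0.234 0.479
outer loop
vertex -0.298 -3.523 3.715
vertex -0.653 -3.69 4.261
vertex -0.517 -4.154 3.794
endloop
endfacet
facet normal 0.912 -0.344 -0.223
outer loop
vertex -0.298 -3.523 3.715
vertex -0.517 -4.154 3.794
vertex -0.553 -3.858 3.19
endloop
endfacet
facet normal 0.784 0.274 -0.556
outer loop
vertex -0.298 -3.523 3.715
vertex -0.553 -3.858 3.19
vertex -0.712 -3.211 3.285
endloop
endfacet
facet normal 0.640 0.766 -0.060
outer loop
vertex -0.298 -3.523 3.715
vertex -0.712 -3.211 3.285
vertex -0.774 -3.107 3.947
endloop
endfacet
facet normal 0.678 0.453 0.579
outer loop
vertex -0.298 -3.523 3.715
vertex -0.774 -3.107 3.947
vertex -0.653 -3.69 4.261
endloop
endfacet
facet normal 0.303 -0.631 0.715
outer loop
vertex -0.517 -4.154 3.794
vertex -0.653 -3.69 4.261
vertex -1.128 -4.129 4.075
endloop
endfacet
facet normal 0.409 -0.810 -0.421
outer loop
vertex -0.553 -3.858 3.19
vertex -0.517 -4.154 3.794
vertex -1.066 -4.233 3.413
endloop
endfacet
facet normal 0.200 0.190 -0.961
outer loop
vertex -0.712 -3.211 3.285
vertex -0.553 -3.858 3.19
vertex -1.187 -3.65 3.099
endloop
endfacet
facet normal -0.032 0.987 -0.158
outer loop
vertex -0.774 -3.107 3.947
vertex -0.712 -3.211 3.285
vertex -1.323 -3.186 3.566
endloop
endfacet
facet normal 0.031 0.479 0.877
outer loop
vertex -0.653 -3.69 4.261
vertex -0.774 -3.107 3.947
vertex -1.287 -3.482 4.17
endloop
endfacet
facet normal -0.752 0.468 0.464
outer loop
vertex -0.826 -4.459 1.677
vertex 0.498 -3.099 2.45
vertex -1.0 -3.689 0.619
endloop
endfacet
facet normal -0.646 -0.664 -0.377
outer loop
vertex -0.338 -4.101 0.21
vertex -0.826 -4.459 1.677
vertex -1.0 -3.689 0.619
endloop
endfacet
facet normal -0.752 0.469 0.464
outer loop
vertex -1.0 -3.689 0.619
vertex 0.498 -3.099 2.45
vertex 0.325 -2.329 1.392
endloop
endfacet
facet normal -0.132 0.584 -0.801
outer loop
vertex 0.325 -2.329 1.392
vertex -0.338 -4.101 0.21
vertex -1.0 -3.689 0.619
endloop
endfacet
facet normal 0.132 -0.584 0.801
outer loop
vertex -0.826 -4.459 1.677
vertex 1.16 -3.511 2.041
vertex 0.498 -3.099 2.45
endloop
endfacet
facet normal -0.647 -0.663 -0.377
outer loop
vertex -0.165 -4.871 1.268
vertex -0.826 -4.459 1.677
vertex -0.338 -4.101 0.21
endloop
endfacet
facet normal 0.132 -0.584 0.801
outer loop
vertex -0.165 -4.871 1.268
vertex 1.16 -3.511 2.041
vertex -0.826 -4.459 1.677
endloop
endfacet
facet normal 0.646 0.664 0.377
outer loop
vertex 0.498 -3.099 2.45
vertex 1.16 -3.511 2.041
vertex 0.325 -2.329 1.392
endloop
endfacet
facet normal -0.132 0.584 -0.801
outer loop
vertex 0.986 -2.741 0.983
vertex -0.338 -4.101 0.21
vertex 0.325 -2.329 1.392
endloop
endfacet
facet normal 0.647 0.663 0.377
outer loop
vertex 0.325 -2.329 1.392
vertex 1.16 -3.511 2.041
vertex 0.986 -2.741 0.983
endloop
endfacet
facet normal 0.752 -0.468 -0.464
outer loop
vertex 0.986 -2.741 0.983
vertex -0.165 -4.871 1.268
vertex -0.338 -4.101 0.21
endloop
endfacet
facet normal 0.752 -0.468 -0.464
outer loop
vertex 1.16 -3.511 2.041
vertex -0.165 -4.871 1.268
vertex 0.986 -2.741 0.983
endloop
endfacet

endsolid


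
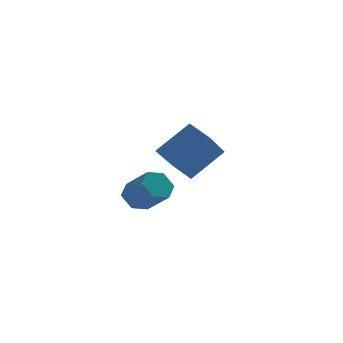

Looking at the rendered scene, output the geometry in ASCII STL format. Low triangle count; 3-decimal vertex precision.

solid 
facet normal -0.746 -0.086 -0.660
outer loop
vertex 1.188 2.59 -0.868
vertex 0.662 3.453 -0.386
vertex 2.16 3.891 -2.136
endloop
endfacet
facet normal 0.470 -0.771 -0.431
outer loop
vertex 3.518 4.047 -0.934
vertex 1.188 2.59 -0.868
vertex 2.16 3.891 -2.136
endloop
endfacet
facet normal -0.746 -0.085 -0.660
outer loop
vertex 2.16 3.891 -2.136
vertex 0.662 3.453 -0.386
vertex 1.634 4.754 -1.653
endloop
endfacet
facet normal 0.472 0.632 -0.615
outer loop
vertex 1.634 4.754 -1.653
vertex 3.518 4.047 -0.934
vertex 2.16 3.891 -2.136
endloop
endfacet
facet normal -0.472 -0.631 0.615
outer loop
vertex 1.188 2.59 -0.868
vertex 2.02 3.609 0.816
vertex 0.662 3.453 -0.386
endloop
endfacet
facet normal 0.470 -0.771 -0.431
outer loop
vertex 2.546 2.746 0.333
vertex 1.188 2.59 -0.868
vertex 3.518 4.047 -0.934
endloop
endfacet
facet normal -0.472 -0.632 0.615
outer loop
vertex 2.546 2.746 0.333
vertex 2.02 3.609 0.816
vertex 1.188 2.59 -0.868
endloop
endfacet
facet normal -0.470 0.771 0.431
outer loop
vertex 0.662 3.453 -0.386
vertex 2.02 3.609 0.816
vertex 1.634 4.754 -1.653
endloop
endfacet
facet normal 0.472 0.631 -0.615
outer loop
vertex 2.992 4.91 -0.452
vertex 3.518 4.047 -0.934
vertex 1.634 4.754 -1.653
endloop
endfacet
facet normal -0.470 0.771 0.431
outer loop
vertex 1.634 4.754 -1.653
vertex 2.02 3.609 0.816
vertex 2.992 4.91 -0.452
endloop
endfacet
facet normal 0.746 0.086 0.660
outer loop
vertex 2.992 4.91 -0.452
vertex 2.546 2.746 0.333
vertex 3.518 4.047 -0.934
endloop
endfacet
facet normal 0.746 0.086 0.660
outer loop
vertex 2.02 3.609 0.816
vertex 2.546 2.746 0.333
vertex 2.992 4.91 -0.452
endloop
endfacet
facet normal -0.398 0.658 -0.640
outer loop
vertex -0.561 0.756 -0.981
vertex -0.887 0.251 -1.298
vertex -1.184 0.575 -0.78
endloop
endfacet
facet normal 0.024 0.704 0.710
outer loop
vertex -0.561 0.756 -0.981
vertex -1.184 0.575 -0.78
vertex -0.028 -0.126 -0.124
endloop
endfacet
facet normal 0.024 0.704 0.710
outer loop
vertex -0.028 -0.126 -0.124
vertex -1.184 0.575 -0.78
vertex -0.651 -0.307 0.077
endloop
endfacet
facet normal 0.397 -0.658 0.639
outer loop
vertex -0.028 -0.126 -0.124
vertex -0.651 -0.307 0.077
vertex -0.353 -0.631 -0.442
endloop
endfacet
facet normal -0.398 0.657 -0.640
outer loop
vertex -1.184 0.575 -0.78
vertex -0.887 0.251 -1.298
vertex -1.51 0.069 -1.097
endloop
endfacet
facet normal -0.782 0.121 0.611
outer loop
vertex -1.184 0.575 -0.78
vertex -1.51 0.069 -1.097
vertex -0.651 -0.307 0.077
endloop
endfacet
facet normal -0.782 0.120 0.611
outer loop
vertex -0.651 -0.307 0.077
vertex -1.51 0.069 -1.097
vertex -0.977 -0.813 -0.241
endloop
endfacet
facet normal 0.398 -0.658 0.639
outer loop
vertex -0.651 -0.307 0.077
vertex -0.977 -0.813 -0.241
vertex -0.353 -0.631 -0.442
endloop
endfacet
facet normal -0.398 0.658 -0.639
outer loop
vertex -1.51 0.069 -1.097
vertex -0.887 0.251 -1.298
vertex -1.212 -0.254 -1.616
endloop
endfacet
facet normal -0.806 -0.584 -0.100
outer loop
vertex -1.51 0.069 -1.097
vertex -1.212 -0.254 -1.616
vertex -0.977 -0.813 -0.241
endloop
endfacet
facet normal -0.806 -0.584 -0.100
outer loop
vertex -0.977 -0.813 -0.241
vertex -1.212 -0.254 -1.616
vertex -0.679 -1.136 -0.759
endloop
endfacet
facet normal 0.398 -0.658 0.639
outer loop
vertex -0.977 -0.813 -0.241
vertex -0.679 -1.136 -0.759
vertex -0.353 -0.631 -0.442
endloop
endfacet
facet normal -0.397 0.658 -0.639
outer loop
vertex -1.212 -0.254 -1.616
vertex -0.887 0.251 -1.298
vertex -0.589 -0.073 -1.817
endloop
endfacet
facet normal -0.024 -0.704 -0.710
outer loop
vertex -1.212 -0.254 -1.616
vertex -0.589 -0.073 -1.817
vertex -0.679 -1.136 -0.759
endloop
endfacet
facet normal -0.024 -0.704 -0.710
outer loop
vertex -0.679 -1.136 -0.759
vertex -0.589 -0.073 -1.817
vertex -0.056 -0.955 -0.96
endloop
endfacet
facet normal 0.398 -0.658 0.640
outer loop
vertex -0.679 -1.136 -0.759
vertex -0.056 -0.955 -0.96
vertex -0.353 -0.631 -0.442
endloop
endfacet
facet normal -0.398 0.658 -0.639
outer loop
vertex -0.589 -0.073 -1.817
vertex -0.887 0.251 -1.298
vertex -0.263 0.433 -1.499
endloop
endfacet
facet normal 0.783 -0.120 -0.611
outer loop
vertex -0.589 -0.073 -1.817
vertex -0.263 0.433 -1.499
vertex -0.056 -0.955 -0.96
endloop
endfacet
facet normal 0.782 -0.121 -0.611
outer loop
vertex -0.056 -0.955 -0.96
vertex -0.263 0.433 -1.499
vertex 0.27 -0.449 -0.643
endloop
endfacet
facet normal 0.398 -0.657 0.640
outer loop
vertex -0.056 -0.955 -0.96
vertex 0.27 -0.449 -0.643
vertex -0.353 -0.631 -0.442
endloop
endfacet
facet normal -0.398 0.658 -0.639
outer loop
vertex -0.263 0.433 -1.499
vertex -0.887 0.251 -1.298
vertex -0.561 0.756 -0.981
endloop
endfacet
facet normal 0.806 0.584 0.100
outer loop
vertex -0.263 0.433 -1.499
vertex -0.561 0.756 -0.981
vertex 0.27 -0.449 -0.643
endloop
endfacet
facet normal 0.806 0.584 0.099
outer loop
vertex 0.27 -0.449 -0.643
vertex -0.561 0.756 -0.981
vertex -0.028 -0.126 -0.124
endloop
endfacet
facet normal 0.398 -0.658 0.639
outer loop
vertex 0.27 -0.449 -0.643
vertex -0.028 -0.126 -0.124
vertex -0.353 -0.631 -0.442
endloop
endfacet

endsolid


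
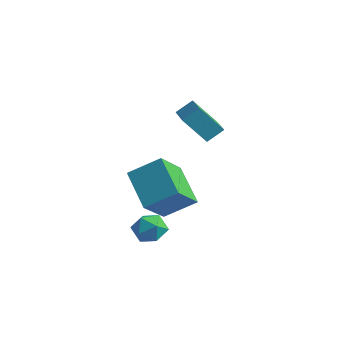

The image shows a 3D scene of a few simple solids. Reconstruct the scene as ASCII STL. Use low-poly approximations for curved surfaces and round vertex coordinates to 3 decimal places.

solid 
facet normal -0.616 -0.579 -0.535
outer loop
vertex -0.222 -4.209 -1.957
vertex -1.894 -3.522 -0.776
vertex -0.512 -2.723 -3.233
endloop
endfacet
facet normal 0.775 -0.318 -0.547
outer loop
vertex 0.534 -1.738 -2.324
vertex -0.222 -4.209 -1.957
vertex -0.512 -2.723 -3.233
endloop
endfacet
facet normal -0.615 -0.579 -0.535
outer loop
vertex -0.512 -2.723 -3.233
vertex -1.894 -3.522 -0.776
vertex -2.185 -2.036 -2.051
endloop
endfacet
facet normal -0.147 0.751 -0.644
outer loop
vertex -2.185 -2.036 -2.051
vertex 0.534 -1.738 -2.324
vertex -0.512 -2.723 -3.233
endloop
endfacet
facet normal 0.147 -0.751 0.644
outer loop
vertex -0.222 -4.209 -1.957
vertex -0.848 -2.537 0.133
vertex -1.894 -3.522 -0.776
endloop
endfacet
facet normal 0.774 -0.318 -0.547
outer loop
vertex 0.825 -3.224 -1.049
vertex -0.222 -4.209 -1.957
vertex 0.534 -1.738 -2.324
endloop
endfacet
facet normal 0.147 -0.750 0.644
outer loop
vertex 0.825 -3.224 -1.049
vertex -0.848 -2.537 0.133
vertex -0.222 -4.209 -1.957
endloop
endfacet
facet normal -0.775 0.318 0.547
outer loop
vertex -1.894 -3.522 -0.776
vertex -0.848 -2.537 0.133
vertex -2.185 -2.036 -2.051
endloop
endfacet
facet normal -0.147 0.750 -0.645
outer loop
vertex -1.138 -1.051 -1.143
vertex 0.534 -1.738 -2.324
vertex -2.185 -2.036 -2.051
endloop
endfacet
facet normal -0.774 0.319 0.547
outer loop
vertex -2.185 -2.036 -2.051
vertex -0.848 -2.537 0.133
vertex -1.138 -1.051 -1.143
endloop
endfacet
facet normal 0.616 0.579 0.535
outer loop
vertex -1.138 -1.051 -1.143
vertex 0.825 -3.224 -1.049
vertex 0.534 -1.738 -2.324
endloop
endfacet
facet normal 0.615 0.579 0.535
outer loop
vertex -0.848 -2.537 0.133
vertex 0.825 -3.224 -1.049
vertex -1.138 -1.051 -1.143
endloop
endfacet
facet normal -0.529 -0.386 0.755
outer loop
vertex -1.662 0.678 1.711
vertex -3.235 1.904 1.235
vertex -2.024 -0.025 1.098
endloop
endfacet
facet normal 0.767 -0.598 0.232
outer loop
vertex -1.145 0.616 -0.155
vertex -1.662 0.678 1.711
vertex -2.024 -0.025 1.098
endloop
endfacet
facet normal -0.529 -0.386 0.755
outer loop
vertex -2.024 -0.025 1.098
vertex -3.235 1.904 1.235
vertex -3.597 1.201 0.622
endloop
endfacet
facet normal -0.362 -0.702 -0.613
outer loop
vertex -3.597 1.201 0.622
vertex -1.145 0.616 -0.155
vertex -2.024 -0.025 1.098
endloop
endfacet
facet normal 0.362 0.702 0.613
outer loop
vertex -1.662 0.678 1.711
vertex -2.356 2.545 -0.018
vertex -3.235 1.904 1.235
endloop
endfacet
facet normal 0.767 -0.598 0.232
outer loop
vertex -0.783 1.319 0.458
vertex -1.662 0.678 1.711
vertex -1.145 0.616 -0.155
endloop
endfacet
facet normal 0.362 0.702 0.613
outer loop
vertex -0.783 1.319 0.458
vertex -2.356 2.545 -0.018
vertex -1.662 0.678 1.711
endloop
endfacet
facet normal -0.767 0.598 -0.232
outer loop
vertex -3.235 1.904 1.235
vertex -2.356 2.545 -0.018
vertex -3.597 1.201 0.622
endloop
endfacet
facet normal -0.362 -0.702 -0.613
outer loop
vertex -2.718 1.842 -0.631
vertex -1.145 0.616 -0.155
vertex -3.597 1.201 0.622
endloop
endfacet
facet normal -0.767 0.598 -0.232
outer loop
vertex -3.597 1.201 0.622
vertex -2.356 2.545 -0.018
vertex -2.718 1.842 -0.631
endloop
endfacet
facet normal 0.529 0.386 -0.755
outer loop
vertex -2.718 1.842 -0.631
vertex -0.783 1.319 0.458
vertex -1.145 0.616 -0.155
endloop
endfacet
facet normal 0.529 0.386 -0.755
outer loop
vertex -2.356 2.545 -0.018
vertex -0.783 1.319 0.458
vertex -2.718 1.842 -0.631
endloop
endfacet
facet normal 0.308 0.903 0.299
outer loop
vertex -0.36 -3.099 -3.402
vertex -0.084 -3.435 -2.67
vertex 0.438 -3.391 -3.341
endloop
endfacet
facet normal 0.341 0.845 -0.411
outer loop
vertex -0.36 -3.099 -3.402
vertex 0.438 -3.391 -3.341
vertex -0.021 -3.547 -4.042
endloop
endfacet
facet normal -0.315 0.691 -0.651
outer loop
vertex -0.36 -3.099 -3.402
vertex -0.021 -3.547 -4.042
vertex -0.826 -3.689 -3.803
endloop
endfacet
facet normal -0.752 0.653 -0.088
outer loop
vertex -0.36 -3.099 -3.402
vertex -0.826 -3.689 -3.803
vertex -0.865 -3.62 -2.955
endloop
endfacet
facet normal -0.368 0.785 0.499
outer loop
vertex -0.36 -3.099 -3.402
vertex -0.865 -3.62 -2.955
vertex -0.084 -3.435 -2.67
endloop
endfacet
facet normal 0.768 0.296 -0.568
outer loop
vertex -0.021 -3.547 -4.042
vertex 0.438 -3.391 -3.341
vertex 0.465 -4.16 -3.705
endloop
endfacet
facet normal 0.714 0.390 0.581
outer loop
vertex 0.438 -3.391 -3.341
vertex -0.084 -3.435 -2.67
vertex 0.426 -4.091 -2.857
endloop
endfacet
facet normal -0.377 0.198 0.905
outer loop
vertex -0.084 -3.435 -2.67
vertex -0.865 -3.62 -2.955
vertex -0.379 -4.233 -2.618
endloop
endfacet
facet normal -0.999 -0.014 -0.045
outer loop
vertex -0.865 -3.62 -2.955
vertex -0.826 -3.689 -3.803
vertex -0.838 -4.389 -3.319
endloop
endfacet
facet normal -0.292 0.046 -0.955
outer loop
vertex -0.826 -3.689 -3.803
vertex -0.021 -3.547 -4.042
vertex -0.316 -4.345 -3.99
endloop
endfacet
facet normal 0.752 -0.653 0.088
outer loop
vertex -0.04 -4.681 -3.258
vertex 0.465 -4.16 -3.705
vertex 0.426 -4.091 -2.857
endloop
endfacet
facet normal 0.315 -0.691 0.651
outer loop
vertex -0.04 -4.681 -3.258
vertex 0.426 -4.091 -2.857
vertex -0.379 -4.233 -2.618
endloop
endfacet
facet normal -0.341 -0.845 0.411
outer loop
vertex -0.04 -4.681 -3.258
vertex -0.379 -4.233 -2.618
vertex -0.838 -4.389 -3.319
endloop
endfacet
facet normal -0.308 -0.903 -0.299
outer loop
vertex -0.04 -4.681 -3.258
vertex -0.838 -4.389 -3.319
vertex -0.316 -4.345 -3.99
endloop
endfacet
facet normal 0.368 -0.785 -0.499
outer loop
vertex -0.04 -4.681 -3.258
vertex -0.316 -4.345 -3.99
vertex 0.465 -4.16 -3.705
endloop
endfacet
facet normal 0.999 0.014 0.045
outer loop
vertex 0.426 -4.091 -2.857
vertex 0.465 -4.16 -3.705
vertex 0.438 -3.391 -3.341
endloop
endfacet
facet normal 0.292 -0.046 0.955
outer loop
vertex -0.379 -4.233 -2.618
vertex 0.426 -4.091 -2.857
vertex -0.084 -3.435 -2.67
endloop
endfacet
facet normal -0.768 -0.296 0.568
outer loop
vertex -0.838 -4.389 -3.319
vertex -0.379 -4.233 -2.618
vertex -0.865 -3.62 -2.955
endloop
endfacet
facet normal -0.714 -0.390 -0.581
outer loop
vertex -0.316 -4.345 -3.99
vertex -0.838 -4.389 -3.319
vertex -0.826 -3.689 -3.803
endloop
endfacet
facet normal 0.377 -0.198 -0.905
outer loop
vertex 0.465 -4.16 -3.705
vertex -0.316 -4.345 -3.99
vertex -0.021 -3.547 -4.042
endloop
endfacet

endsolid


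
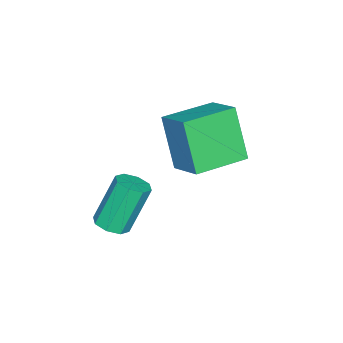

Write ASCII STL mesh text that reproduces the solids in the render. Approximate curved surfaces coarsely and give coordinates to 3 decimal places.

solid 
facet normal 0.372 -0.246 -0.895
outer loop
vertex 0.663 -2.858 -0.967
vertex 0.256 -2.55 -1.221
vertex 0.783 -2.444 -1.031
endloop
endfacet
facet normal 0.886 -0.192 0.422
outer loop
vertex 0.663 -2.858 -0.967
vertex 0.783 -2.444 -1.031
vertex 0.03 -2.438 0.555
endloop
endfacet
facet normal 0.886 -0.193 0.421
outer loop
vertex 0.03 -2.438 0.555
vertex 0.783 -2.444 -1.031
vertex 0.151 -2.024 0.49
endloop
endfacet
facet normal -0.371 0.249 0.895
outer loop
vertex 0.03 -2.438 0.555
vertex 0.151 -2.024 0.49
vertex -0.376 -2.13 0.301
endloop
endfacet
facet normal 0.372 -0.246 -0.895
outer loop
vertex 0.783 -2.444 -1.031
vertex 0.256 -2.55 -1.221
vertex 0.595 -2.092 -1.206
endloop
endfacet
facet normal 0.822 0.535 0.194
outer loop
vertex 0.783 -2.444 -1.031
vertex 0.595 -2.092 -1.206
vertex 0.151 -2.024 0.49
endloop
endfacet
facet normal 0.822 0.535 0.194
outer loop
vertex 0.151 -2.024 0.49
vertex 0.595 -2.092 -1.206
vertex -0.037 -1.672 0.315
endloop
endfacet
facet normal -0.371 0.247 0.895
outer loop
vertex 0.151 -2.024 0.49
vertex -0.037 -1.672 0.315
vertex -0.376 -2.13 0.301
endloop
endfacet
facet normal 0.372 -0.246 -0.895
outer loop
vertex 0.595 -2.092 -1.206
vertex 0.256 -2.55 -1.221
vertex 0.208 -2.008 -1.39
endloop
endfacet
facet normal 0.276 0.950 -0.147
outer loop
vertex 0.595 -2.092 -1.206
vertex 0.208 -2.008 -1.39
vertex -0.037 -1.672 0.315
endloop
endfacet
facet normal 0.276 0.950 -0.147
outer loop
vertex -0.037 -1.672 0.315
vertex 0.208 -2.008 -1.39
vertex -0.424 -1.588 0.131
endloop
endfacet
facet normal -0.372 0.248 0.895
outer loop
vertex -0.037 -1.672 0.315
vertex -0.424 -1.588 0.131
vertex -0.376 -2.13 0.301
endloop
endfacet
facet normal 0.373 -0.246 -0.895
outer loop
vertex 0.208 -2.008 -1.39
vertex 0.256 -2.55 -1.221
vertex -0.15 -2.242 -1.475
endloop
endfacet
facet normal -0.432 0.807 -0.402
outer loop
vertex 0.208 -2.008 -1.39
vertex -0.15 -2.242 -1.475
vertex -0.424 -1.588 0.131
endloop
endfacet
facet normal -0.432 0.807 -0.402
outer loop
vertex -0.424 -1.588 0.131
vertex -0.15 -2.242 -1.475
vertex -0.783 -1.822 0.047
endloop
endfacet
facet normal -0.371 0.248 0.895
outer loop
vertex -0.424 -1.588 0.131
vertex -0.783 -1.822 0.047
vertex -0.376 -2.13 0.301
endloop
endfacet
facet normal 0.371 -0.249 -0.895
outer loop
vertex -0.15 -2.242 -1.475
vertex 0.256 -2.55 -1.221
vertex -0.271 -2.656 -1.41
endloop
endfacet
facet normal -0.886 0.193 -0.422
outer loop
vertex -0.15 -2.242 -1.475
vertex -0.271 -2.656 -1.41
vertex -0.783 -1.822 0.047
endloop
endfacet
facet normal -0.886 0.192 -0.421
outer loop
vertex -0.783 -1.822 0.047
vertex -0.271 -2.656 -1.41
vertex -0.903 -2.236 0.111
endloop
endfacet
facet normal -0.372 0.246 0.895
outer loop
vertex -0.783 -1.822 0.047
vertex -0.903 -2.236 0.111
vertex -0.376 -2.13 0.301
endloop
endfacet
facet normal 0.371 -0.247 -0.895
outer loop
vertex -0.271 -2.656 -1.41
vertex 0.256 -2.55 -1.221
vertex -0.083 -3.008 -1.235
endloop
endfacet
facet normal -0.822 -0.535 -0.194
outer loop
vertex -0.271 -2.656 -1.41
vertex -0.083 -3.008 -1.235
vertex -0.903 -2.236 0.111
endloop
endfacet
facet normal -0.822 -0.535 -0.194
outer loop
vertex -0.903 -2.236 0.111
vertex -0.083 -3.008 -1.235
vertex -0.715 -2.588 0.286
endloop
endfacet
facet normal -0.372 0.246 0.895
outer loop
vertex -0.903 -2.236 0.111
vertex -0.715 -2.588 0.286
vertex -0.376 -2.13 0.301
endloop
endfacet
facet normal 0.372 -0.248 -0.895
outer loop
vertex -0.083 -3.008 -1.235
vertex 0.256 -2.55 -1.221
vertex 0.304 -3.092 -1.051
endloop
endfacet
facet normal -0.276 -0.950 0.147
outer loop
vertex -0.083 -3.008 -1.235
vertex 0.304 -3.092 -1.051
vertex -0.715 -2.588 0.286
endloop
endfacet
facet normal -0.276 -0.950 0.147
outer loop
vertex -0.715 -2.588 0.286
vertex 0.304 -3.092 -1.051
vertex -0.328 -2.672 0.47
endloop
endfacet
facet normal -0.372 0.246 0.895
outer loop
vertex -0.715 -2.588 0.286
vertex -0.328 -2.672 0.47
vertex -0.376 -2.13 0.301
endloop
endfacet
facet normal 0.371 -0.248 -0.895
outer loop
vertex 0.304 -3.092 -1.051
vertex 0.256 -2.55 -1.221
vertex 0.663 -2.858 -0.967
endloop
endfacet
facet normal 0.432 -0.807 0.402
outer loop
vertex 0.304 -3.092 -1.051
vertex 0.663 -2.858 -0.967
vertex -0.328 -2.672 0.47
endloop
endfacet
facet normal 0.432 -0.807 0.402
outer loop
vertex -0.328 -2.672 0.47
vertex 0.663 -2.858 -0.967
vertex 0.03 -2.438 0.555
endloop
endfacet
facet normal -0.373 0.246 0.895
outer loop
vertex -0.328 -2.672 0.47
vertex 0.03 -2.438 0.555
vertex -0.376 -2.13 0.301
endloop
endfacet
facet normal -0.498 -0.750 -0.436
outer loop
vertex -2.582 -2.258 1.53
vertex -4.028 -1.258 1.463
vertex -2.06 -1.617 -0.17
endloop
endfacet
facet normal 0.822 -0.568 0.038
outer loop
vertex -1.412 -0.642 0.397
vertex -2.582 -2.258 1.53
vertex -2.06 -1.617 -0.17
endloop
endfacet
facet normal -0.499 -0.749 -0.436
outer loop
vertex -2.06 -1.617 -0.17
vertex -4.028 -1.258 1.463
vertex -3.506 -0.616 -0.236
endloop
endfacet
facet normal 0.276 0.339 -0.899
outer loop
vertex -3.506 -0.616 -0.236
vertex -1.412 -0.642 0.397
vertex -2.06 -1.617 -0.17
endloop
endfacet
facet normal -0.276 -0.339 0.899
outer loop
vertex -2.582 -2.258 1.53
vertex -3.38 -0.283 2.03
vertex -4.028 -1.258 1.463
endloop
endfacet
facet normal 0.822 -0.569 0.038
outer loop
vertex -1.934 -1.284 2.096
vertex -2.582 -2.258 1.53
vertex -1.412 -0.642 0.397
endloop
endfacet
facet normal -0.276 -0.339 0.899
outer loop
vertex -1.934 -1.284 2.096
vertex -3.38 -0.283 2.03
vertex -2.582 -2.258 1.53
endloop
endfacet
facet normal -0.822 0.568 -0.038
outer loop
vertex -4.028 -1.258 1.463
vertex -3.38 -0.283 2.03
vertex -3.506 -0.616 -0.236
endloop
endfacet
facet normal 0.276 0.339 -0.899
outer loop
vertex -2.858 0.358 0.33
vertex -1.412 -0.642 0.397
vertex -3.506 -0.616 -0.236
endloop
endfacet
facet normal -0.822 0.569 -0.038
outer loop
vertex -3.506 -0.616 -0.236
vertex -3.38 -0.283 2.03
vertex -2.858 0.358 0.33
endloop
endfacet
facet normal 0.498 0.749 0.436
outer loop
vertex -2.858 0.358 0.33
vertex -1.934 -1.284 2.096
vertex -1.412 -0.642 0.397
endloop
endfacet
facet normal 0.499 0.749 0.436
outer loop
vertex -3.38 -0.283 2.03
vertex -1.934 -1.284 2.096
vertex -2.858 0.358 0.33
endloop
endfacet

endsolid


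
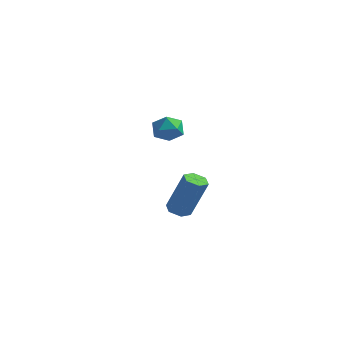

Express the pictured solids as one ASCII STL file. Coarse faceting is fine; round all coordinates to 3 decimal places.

solid 
facet normal -0.378 -0.108 -0.919
outer loop
vertex -0.894 3.278 -5.142
vertex -1.375 3.023 -4.914
vertex -1.36 3.608 -4.989
endloop
endfacet
facet normal 0.485 0.822 -0.298
outer loop
vertex -0.894 3.278 -5.142
vertex -1.36 3.608 -4.989
vertex -0.085 3.513 -3.175
endloop
endfacet
facet normal 0.484 0.823 -0.297
outer loop
vertex -0.085 3.513 -3.175
vertex -1.36 3.608 -4.989
vertex -0.55 3.842 -3.022
endloop
endfacet
facet normal 0.380 0.110 0.919
outer loop
vertex -0.085 3.513 -3.175
vertex -0.55 3.842 -3.022
vertex -0.565 3.257 -2.946
endloop
endfacet
facet normal -0.379 -0.108 -0.919
outer loop
vertex -1.36 3.608 -4.989
vertex -1.375 3.023 -4.914
vertex -1.84 3.352 -4.761
endloop
endfacet
facet normal -0.441 0.894 0.075
outer loop
vertex -1.36 3.608 -4.989
vertex -1.84 3.352 -4.761
vertex -0.55 3.842 -3.022
endloop
endfacet
facet normal -0.440 0.895 0.074
outer loop
vertex -0.55 3.842 -3.022
vertex -1.84 3.352 -4.761
vertex -1.031 3.587 -2.794
endloop
endfacet
facet normal 0.378 0.110 0.919
outer loop
vertex -0.55 3.842 -3.022
vertex -1.031 3.587 -2.794
vertex -0.565 3.257 -2.946
endloop
endfacet
facet normal -0.380 -0.110 -0.919
outer loop
vertex -1.84 3.352 -4.761
vertex -1.375 3.023 -4.914
vertex -1.855 2.767 -4.685
endloop
endfacet
facet normal -0.925 0.072 0.372
outer loop
vertex -1.84 3.352 -4.761
vertex -1.855 2.767 -4.685
vertex -1.031 3.587 -2.794
endloop
endfacet
facet normal -0.925 0.072 0.372
outer loop
vertex -1.031 3.587 -2.794
vertex -1.855 2.767 -4.685
vertex -1.046 3.002 -2.718
endloop
endfacet
facet normal 0.378 0.110 0.919
outer loop
vertex -1.031 3.587 -2.794
vertex -1.046 3.002 -2.718
vertex -0.565 3.257 -2.946
endloop
endfacet
facet normal -0.380 -0.110 -0.919
outer loop
vertex -1.855 2.767 -4.685
vertex -1.375 3.023 -4.914
vertex -1.39 2.438 -4.838
endloop
endfacet
facet normal -0.484 -0.823 0.297
outer loop
vertex -1.855 2.767 -4.685
vertex -1.39 2.438 -4.838
vertex -1.046 3.002 -2.718
endloop
endfacet
facet normal -0.485 -0.822 0.297
outer loop
vertex -1.046 3.002 -2.718
vertex -1.39 2.438 -4.838
vertex -0.58 2.672 -2.871
endloop
endfacet
facet normal 0.378 0.108 0.919
outer loop
vertex -1.046 3.002 -2.718
vertex -0.58 2.672 -2.871
vertex -0.565 3.257 -2.946
endloop
endfacet
facet normal -0.378 -0.110 -0.919
outer loop
vertex -1.39 2.438 -4.838
vertex -1.375 3.023 -4.914
vertex -0.909 2.693 -5.066
endloop
endfacet
facet normal 0.439 -0.895 -0.074
outer loop
vertex -1.39 2.438 -4.838
vertex -0.909 2.693 -5.066
vertex -0.58 2.672 -2.871
endloop
endfacet
facet normal 0.441 -0.894 -0.075
outer loop
vertex -0.58 2.672 -2.871
vertex -0.909 2.693 -5.066
vertex -0.1 2.928 -3.099
endloop
endfacet
facet normal 0.379 0.108 0.919
outer loop
vertex -0.58 2.672 -2.871
vertex -0.1 2.928 -3.099
vertex -0.565 3.257 -2.946
endloop
endfacet
facet normal -0.378 -0.110 -0.919
outer loop
vertex -0.909 2.693 -5.066
vertex -1.375 3.023 -4.914
vertex -0.894 3.278 -5.142
endloop
endfacet
facet normal 0.925 -0.072 -0.372
outer loop
vertex -0.909 2.693 -5.066
vertex -0.894 3.278 -5.142
vertex -0.1 2.928 -3.099
endloop
endfacet
facet normal 0.925 -0.072 -0.372
outer loop
vertex -0.1 2.928 -3.099
vertex -0.894 3.278 -5.142
vertex -0.085 3.513 -3.175
endloop
endfacet
facet normal 0.380 0.110 0.919
outer loop
vertex -0.1 2.928 -3.099
vertex -0.085 3.513 -3.175
vertex -0.565 3.257 -2.946
endloop
endfacet
facet normal -0.930 0.066 0.363
outer loop
vertex 0.103 0.27 0.96
vertex 0.253 -0.266 1.442
vertex 0.374 0.436 1.624
endloop
endfacet
facet normal -0.708 0.696 0.115
outer loop
vertex 0.103 0.27 0.96
vertex 0.374 0.436 1.624
vertex 0.622 0.787 1.026
endloop
endfacet
facet normal -0.540 0.615 -0.575
outer loop
vertex 0.103 0.27 0.96
vertex 0.622 0.787 1.026
vertex 0.655 0.301 0.475
endloop
endfacet
facet normal -0.657 -0.066 -0.751
outer loop
vertex 0.103 0.27 0.96
vertex 0.655 0.301 0.475
vertex 0.427 -0.35 0.731
endloop
endfacet
facet normal -0.898 -0.406 -0.172
outer loop
vertex 0.103 0.27 0.96
vertex 0.427 -0.35 0.731
vertex 0.253 -0.266 1.442
endloop
endfacet
facet normal -0.115 0.877 0.467
outer loop
vertex 0.622 0.787 1.026
vertex 0.374 0.436 1.624
vertex 1.093 0.57 1.549
endloop
endfacet
facet normal -0.472 -0.144 0.870
outer loop
vertex 0.374 0.436 1.624
vertex 0.253 -0.266 1.442
vertex 0.865 -0.081 1.805
endloop
endfacet
facet normal -0.422 -0.907 0.004
outer loop
vertex 0.253 -0.266 1.442
vertex 0.427 -0.35 0.731
vertex 0.898 -0.567 1.254
endloop
endfacet
facet normal -0.031 -0.356 -0.934
outer loop
vertex 0.427 -0.35 0.731
vertex 0.655 0.301 0.475
vertex 1.146 -0.216 0.656
endloop
endfacet
facet normal 0.159 0.745 -0.648
outer loop
vertex 0.655 0.301 0.475
vertex 0.622 0.787 1.026
vertex 1.267 0.486 0.838
endloop
endfacet
facet normal 0.657 0.066 0.751
outer loop
vertex 1.417 -0.05 1.32
vertex 1.093 0.57 1.549
vertex 0.865 -0.081 1.805
endloop
endfacet
facet normal 0.540 -0.615 0.575
outer loop
vertex 1.417 -0.05 1.32
vertex 0.865 -0.081 1.805
vertex 0.898 -0.567 1.254
endloop
endfacet
facet normal 0.708 -0.696 -0.115
outer loop
vertex 1.417 -0.05 1.32
vertex 0.898 -0.567 1.254
vertex 1.146 -0.216 0.656
endloop
endfacet
facet normal 0.930 -0.066 -0.363
outer loop
vertex 1.417 -0.05 1.32
vertex 1.146 -0.216 0.656
vertex 1.267 0.486 0.838
endloop
endfacet
facet normal 0.898 0.406 0.172
outer loop
vertex 1.417 -0.05 1.32
vertex 1.267 0.486 0.838
vertex 1.093 0.57 1.549
endloop
endfacet
facet normal 0.031 0.356 0.934
outer loop
vertex 0.865 -0.081 1.805
vertex 1.093 0.57 1.549
vertex 0.374 0.436 1.624
endloop
endfacet
facet normal -0.159 -0.745 0.648
outer loop
vertex 0.898 -0.567 1.254
vertex 0.865 -0.081 1.805
vertex 0.253 -0.266 1.442
endloop
endfacet
facet normal 0.115 -0.877 -0.467
outer loop
vertex 1.146 -0.216 0.656
vertex 0.898 -0.567 1.254
vertex 0.427 -0.35 0.731
endloop
endfacet
facet normal 0.472 0.144 -0.870
outer loop
vertex 1.267 0.486 0.838
vertex 1.146 -0.216 0.656
vertex 0.655 0.301 0.475
endloop
endfacet
facet normal 0.422 0.907 -0.004
outer loop
vertex 1.093 0.57 1.549
vertex 1.267 0.486 0.838
vertex 0.622 0.787 1.026
endloop
endfacet

endsolid


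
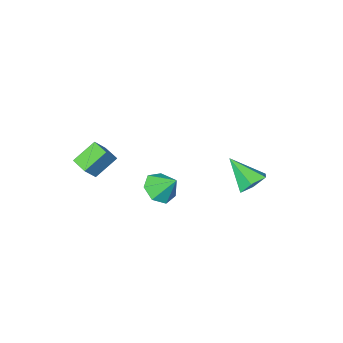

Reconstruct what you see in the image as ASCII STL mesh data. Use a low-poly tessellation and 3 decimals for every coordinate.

solid 
facet normal -0.622 -0.151 -0.769
outer loop
vertex 1.569 -2.87 -2.386
vertex 1.515 -1.922 -2.528
vertex 2.694 -2.94 -3.282
endloop
endfacet
facet normal 0.056 -0.987 0.147
outer loop
vertex 3.365 -2.778 -2.452
vertex 1.569 -2.87 -2.386
vertex 2.694 -2.94 -3.282
endloop
endfacet
facet normal -0.622 -0.151 -0.769
outer loop
vertex 2.694 -2.94 -3.282
vertex 1.515 -1.922 -2.528
vertex 2.64 -1.992 -3.424
endloop
endfacet
facet normal 0.781 -0.049 -0.622
outer loop
vertex 2.64 -1.992 -3.424
vertex 3.365 -2.778 -2.452
vertex 2.694 -2.94 -3.282
endloop
endfacet
facet normal -0.781 0.049 0.622
outer loop
vertex 1.569 -2.87 -2.386
vertex 2.186 -1.76 -1.698
vertex 1.515 -1.922 -2.528
endloop
endfacet
facet normal 0.056 -0.987 0.147
outer loop
vertex 2.24 -2.708 -1.556
vertex 1.569 -2.87 -2.386
vertex 3.365 -2.778 -2.452
endloop
endfacet
facet normal -0.781 0.049 0.622
outer loop
vertex 2.24 -2.708 -1.556
vertex 2.186 -1.76 -1.698
vertex 1.569 -2.87 -2.386
endloop
endfacet
facet normal -0.056 0.987 -0.147
outer loop
vertex 1.515 -1.922 -2.528
vertex 2.186 -1.76 -1.698
vertex 2.64 -1.992 -3.424
endloop
endfacet
facet normal 0.781 -0.049 -0.622
outer loop
vertex 3.311 -1.83 -2.594
vertex 3.365 -2.778 -2.452
vertex 2.64 -1.992 -3.424
endloop
endfacet
facet normal -0.056 0.987 -0.147
outer loop
vertex 2.64 -1.992 -3.424
vertex 2.186 -1.76 -1.698
vertex 3.311 -1.83 -2.594
endloop
endfacet
facet normal 0.622 0.151 0.769
outer loop
vertex 3.311 -1.83 -2.594
vertex 2.24 -2.708 -1.556
vertex 3.365 -2.778 -2.452
endloop
endfacet
facet normal 0.622 0.151 0.769
outer loop
vertex 2.186 -1.76 -1.698
vertex 2.24 -2.708 -1.556
vertex 3.311 -1.83 -2.594
endloop
endfacet
facet normal 0.273 -0.629 -0.727
outer loop
vertex 2.52 2.01 -1.448
vertex 1.726 2.094 -1.819
vertex 2.451 2.573 -1.961
endloop
endfacet
facet normal 0.673 0.542 0.504
outer loop
vertex 2.52 2.01 -1.448
vertex 2.451 2.573 -1.961
vertex 1.374 2.906 -0.881
endloop
endfacet
facet normal 0.274 -0.630 -0.727
outer loop
vertex 2.451 2.573 -1.961
vertex 1.726 2.094 -1.819
vertex 1.837 2.774 -2.366
endloop
endfacet
facet normal 0.305 0.952 0.010
outer loop
vertex 2.451 2.573 -1.961
vertex 1.837 2.774 -2.366
vertex 1.374 2.906 -0.881
endloop
endfacet
facet normal 0.273 -0.630 -0.727
outer loop
vertex 1.837 2.774 -2.366
vertex 1.726 2.094 -1.819
vertex 1.139 2.464 -2.36
endloop
endfacet
facet normal -0.399 0.894 -0.204
outer loop
vertex 1.837 2.774 -2.366
vertex 1.139 2.464 -2.36
vertex 1.374 2.906 -0.881
endloop
endfacet
facet normal 0.274 -0.629 -0.728
outer loop
vertex 1.139 2.464 -2.36
vertex 1.726 2.094 -1.819
vertex 0.884 1.875 -1.947
endloop
endfacet
facet normal -0.912 0.410 0.022
outer loop
vertex 1.139 2.464 -2.36
vertex 0.884 1.875 -1.947
vertex 1.374 2.906 -0.881
endloop
endfacet
facet normal 0.274 -0.629 -0.727
outer loop
vertex 0.884 1.875 -1.947
vertex 1.726 2.094 -1.819
vertex 1.263 1.451 -1.437
endloop
endfacet
facet normal -0.845 -0.133 0.517
outer loop
vertex 0.884 1.875 -1.947
vertex 1.263 1.451 -1.437
vertex 1.374 2.906 -0.881
endloop
endfacet
facet normal 0.274 -0.629 -0.727
outer loop
vertex 1.263 1.451 -1.437
vertex 1.726 2.094 -1.819
vertex 1.991 1.511 -1.215
endloop
endfacet
facet normal -0.251 -0.329 0.911
outer loop
vertex 1.263 1.451 -1.437
vertex 1.991 1.511 -1.215
vertex 1.374 2.906 -0.881
endloop
endfacet
facet normal 0.273 -0.629 -0.727
outer loop
vertex 1.991 1.511 -1.215
vertex 1.726 2.094 -1.819
vertex 2.52 2.01 -1.448
endloop
endfacet
facet normal 0.425 -0.028 0.905
outer loop
vertex 1.991 1.511 -1.215
vertex 2.52 2.01 -1.448
vertex 1.374 2.906 -0.881
endloop
endfacet
facet normal -0.312 0.633 -0.709
outer loop
vertex -3.184 1.345 -4.602
vertex -3.551 1.829 -4.008
vertex -2.744 1.973 -4.235
endloop
endfacet
facet normal 0.856 -0.454 -0.248
outer loop
vertex -3.184 1.345 -4.602
vertex -2.744 1.973 -4.235
vertex -2.989 0.691 -2.732
endloop
endfacet
facet normal -0.312 0.633 -0.709
outer loop
vertex -2.744 1.973 -4.235
vertex -3.551 1.829 -4.008
vertex -3.112 2.458 -3.64
endloop
endfacet
facet normal 0.901 0.246 0.357
outer loop
vertex -2.744 1.973 -4.235
vertex -3.112 2.458 -3.64
vertex -2.989 0.691 -2.732
endloop
endfacet
facet normal -0.312 0.632 -0.709
outer loop
vertex -3.112 2.458 -3.64
vertex -3.551 1.829 -4.008
vertex -3.918 2.314 -3.414
endloop
endfacet
facet normal 0.163 0.460 0.873
outer loop
vertex -3.112 2.458 -3.64
vertex -3.918 2.314 -3.414
vertex -2.989 0.691 -2.732
endloop
endfacet
facet normal -0.312 0.632 -0.709
outer loop
vertex -3.918 2.314 -3.414
vertex -3.551 1.829 -4.008
vertex -4.357 1.686 -3.781
endloop
endfacet
facet normal -0.620 -0.025 0.784
outer loop
vertex -3.918 2.314 -3.414
vertex -4.357 1.686 -3.781
vertex -2.989 0.691 -2.732
endloop
endfacet
facet normal -0.312 0.632 -0.709
outer loop
vertex -4.357 1.686 -3.781
vertex -3.551 1.829 -4.008
vertex -3.99 1.201 -4.375
endloop
endfacet
facet normal -0.665 -0.724 0.180
outer loop
vertex -4.357 1.686 -3.781
vertex -3.99 1.201 -4.375
vertex -2.989 0.691 -2.732
endloop
endfacet
facet normal -0.313 0.633 -0.709
outer loop
vertex -3.99 1.201 -4.375
vertex -3.551 1.829 -4.008
vertex -3.184 1.345 -4.602
endloop
endfacet
facet normal 0.073 -0.939 -0.336
outer loop
vertex -3.99 1.201 -4.375
vertex -3.184 1.345 -4.602
vertex -2.989 0.691 -2.732
endloop
endfacet

endsolid
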